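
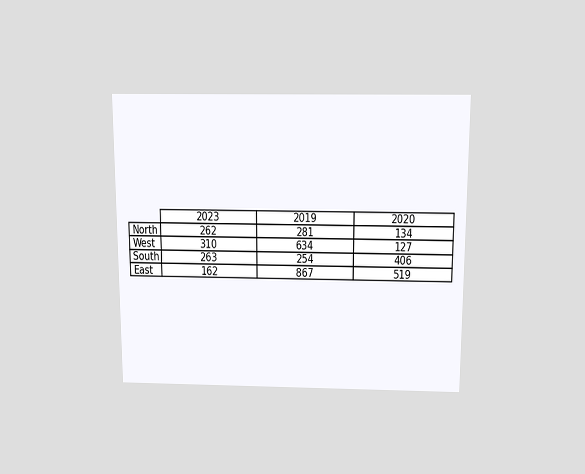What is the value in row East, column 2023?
162

The chart is viewed slightly from above. The (East, 2023) cell reads 162.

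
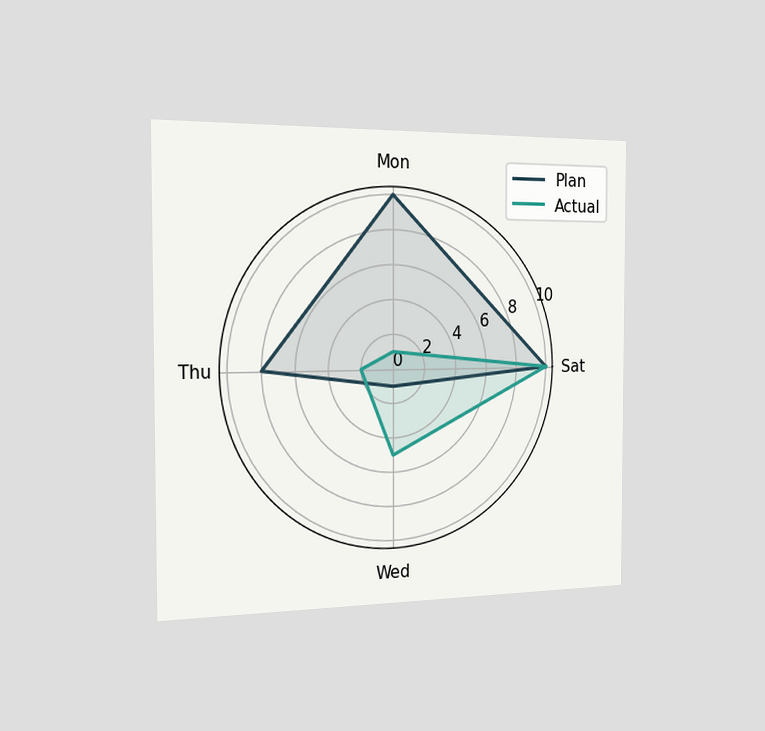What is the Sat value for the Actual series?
The chart is viewed slightly from the left. On the Sat axis, Actual reaches 10.

10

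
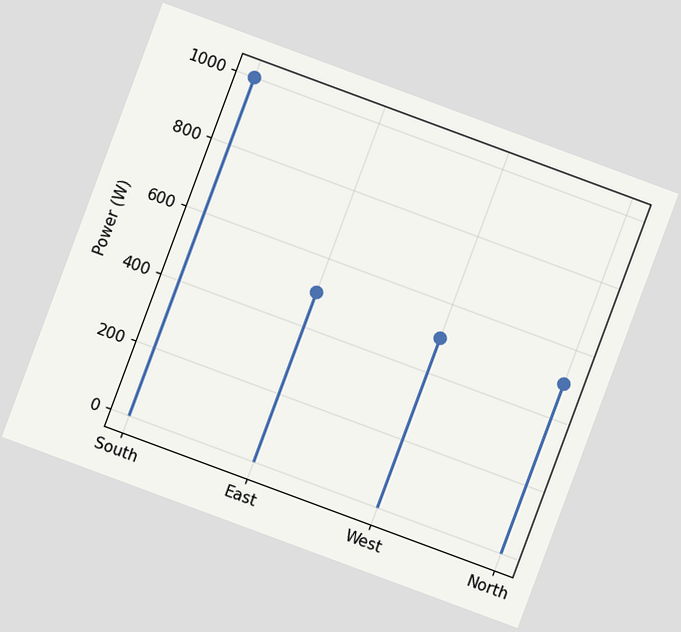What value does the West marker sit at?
The chart is tilted about 20° clockwise. The West marker sits at 500W.

500W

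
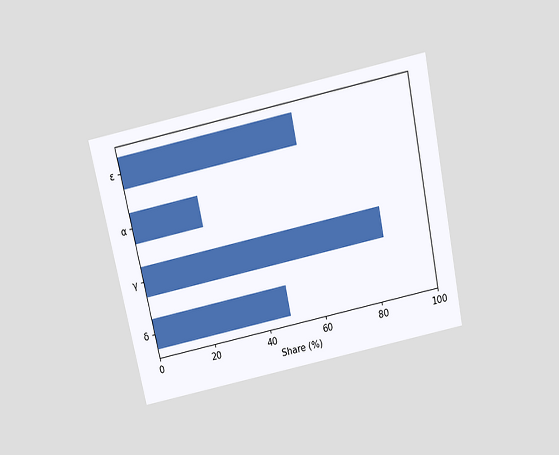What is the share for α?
The chart is tilted about 12° counter-clockwise and viewed slightly from above. Reading along the chart's x-axis, the α bar reaches 24%.

24%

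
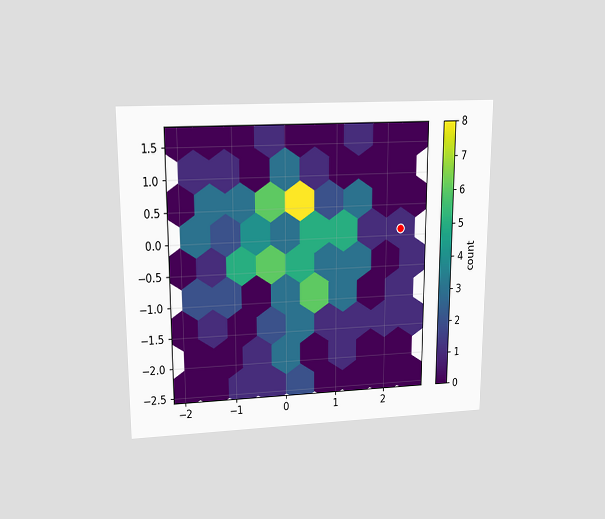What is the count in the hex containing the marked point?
1

The chart is viewed slightly from above. The marked hex reads 1 on the colorbar.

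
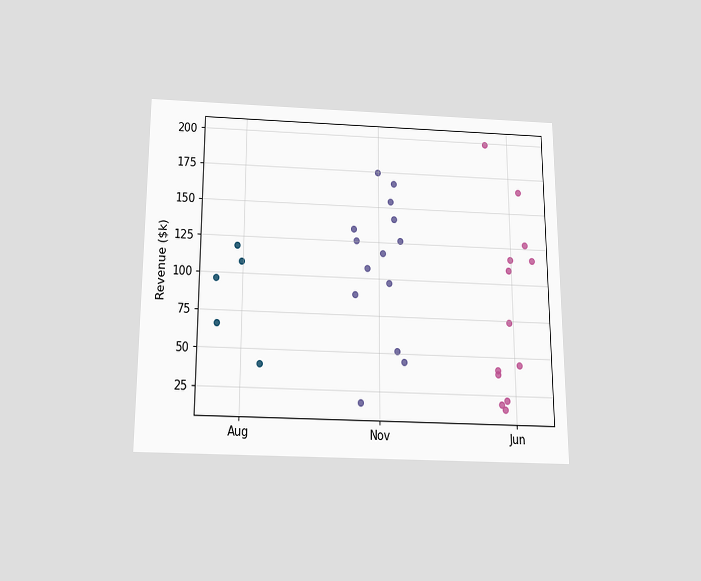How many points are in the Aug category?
5

The chart is viewed slightly from below. Counting the markers in the Aug column gives 5.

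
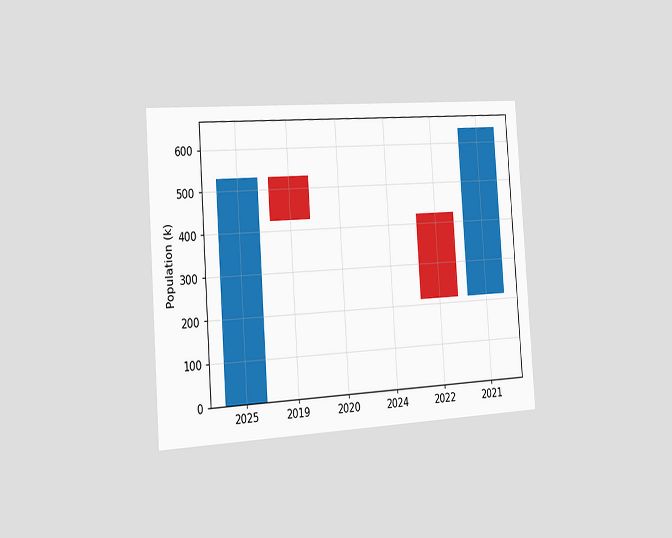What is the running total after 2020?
The chart is tilted about 4° counter-clockwise and viewed slightly from the left. After 2020 the running total reaches 424k.

424k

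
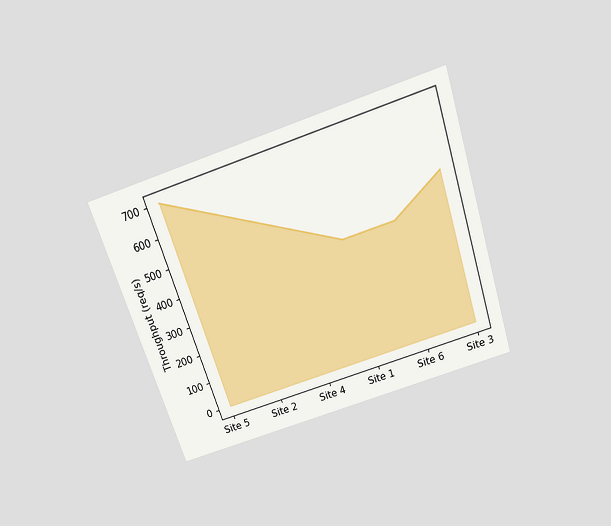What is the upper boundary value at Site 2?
600req/s

The chart is tilted about 18° counter-clockwise and viewed slightly from above. At Site 2 the upper boundary is at 600req/s.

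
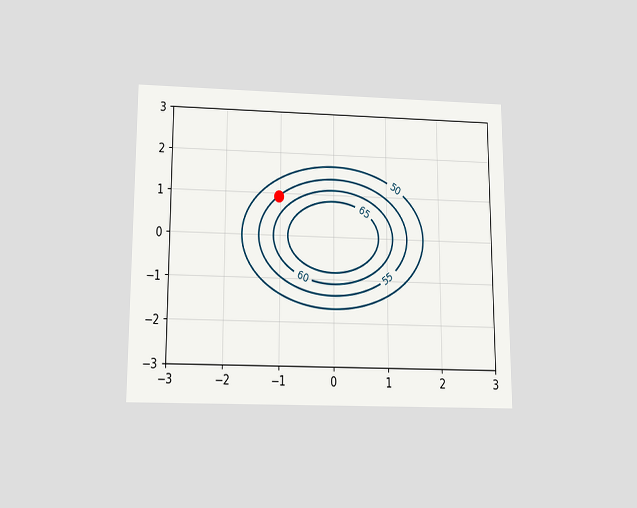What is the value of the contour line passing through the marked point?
55

The chart is viewed slightly from below. The marked point sits on the contour labelled 55.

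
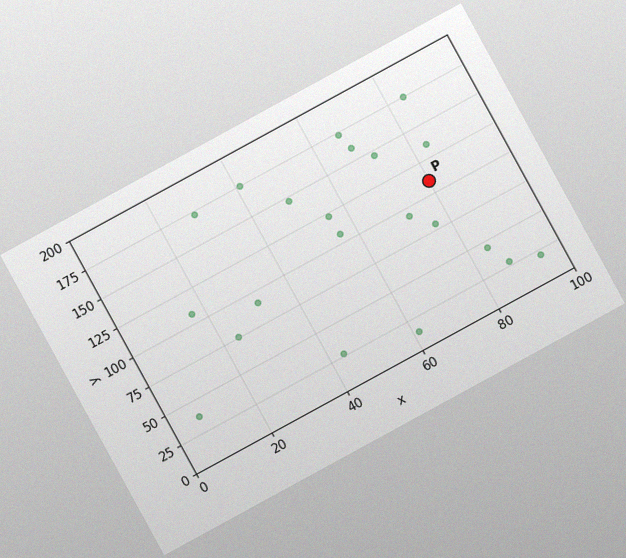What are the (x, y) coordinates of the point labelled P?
The chart is tilted about 29° counter-clockwise, with some photo noise. Following the gridlines from P to each axis, P sits at (80, 110).

(80, 110)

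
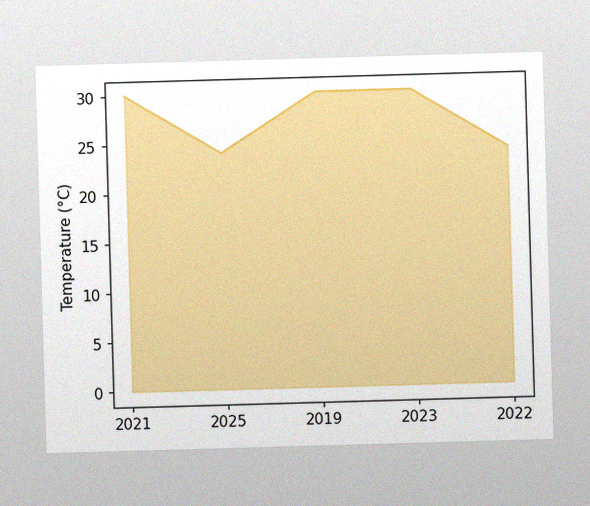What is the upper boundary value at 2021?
30°C

The image has some photo noise and uneven lighting. At 2021 the upper boundary is at 30°C.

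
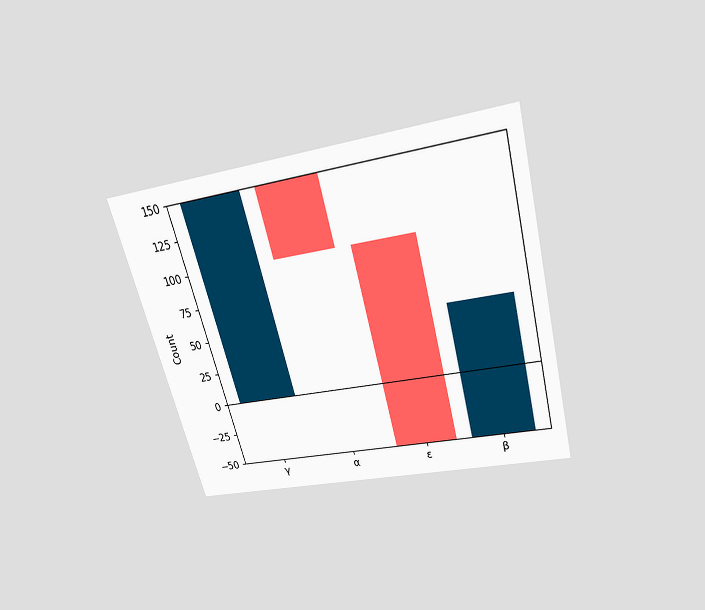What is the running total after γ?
The chart is tilted about 15° counter-clockwise and viewed slightly from above. After γ the running total reaches 150.

150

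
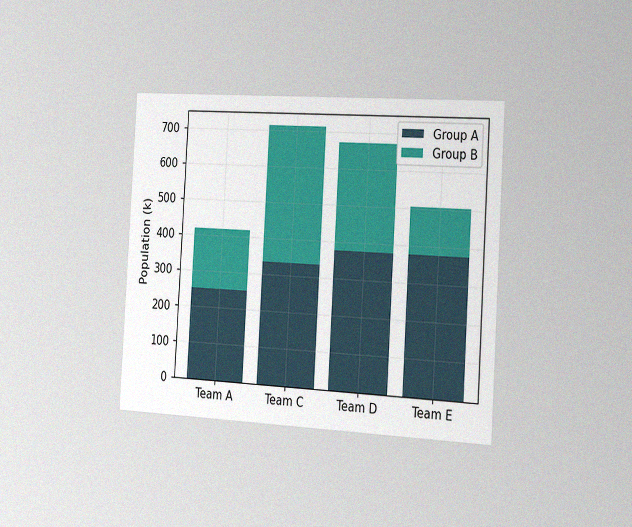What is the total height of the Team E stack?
504k

The chart is tilted about 3° clockwise and viewed slightly from the right, with some photo noise. The Team E stack's top reaches 504k on the y-axis.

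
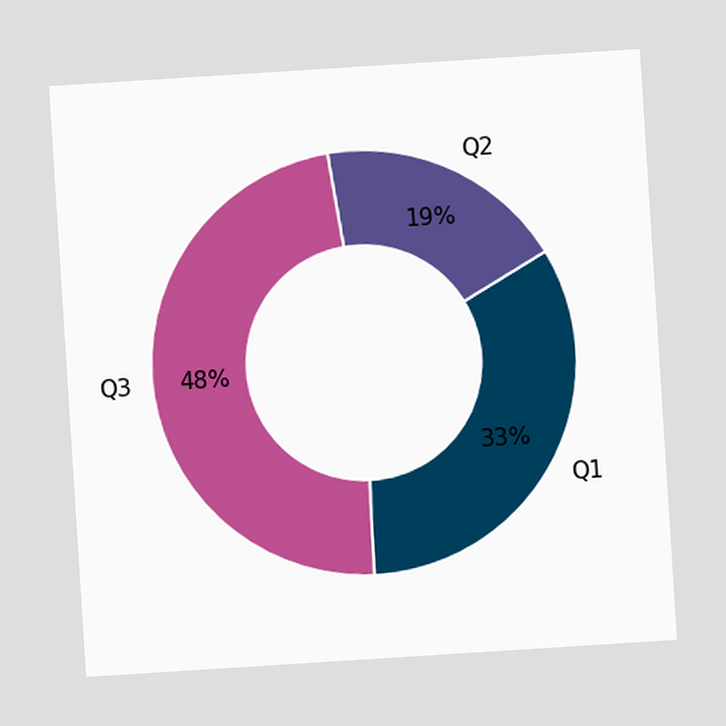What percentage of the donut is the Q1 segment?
33%

The chart is tilted about 4° counter-clockwise. The Q1 segment takes up 33% of the ring.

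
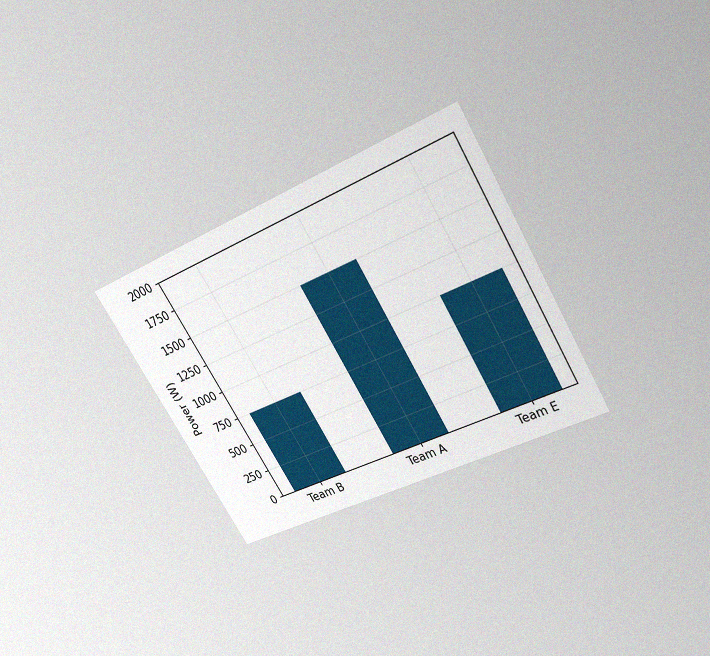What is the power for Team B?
750W

The chart is tilted about 31° counter-clockwise and viewed slightly from above, with some photo noise. Reading along the chart's y-axis, the Team B bar reaches 750W.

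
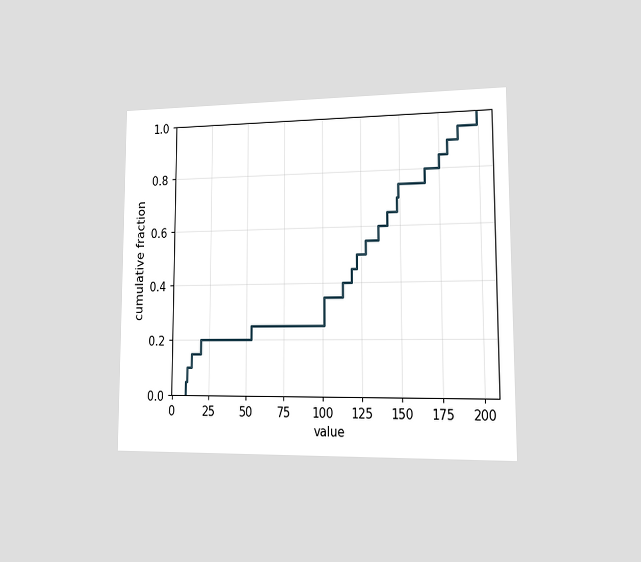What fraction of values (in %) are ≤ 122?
50%

The chart is viewed slightly from the right. At x=122 the ECDF step is at 50%.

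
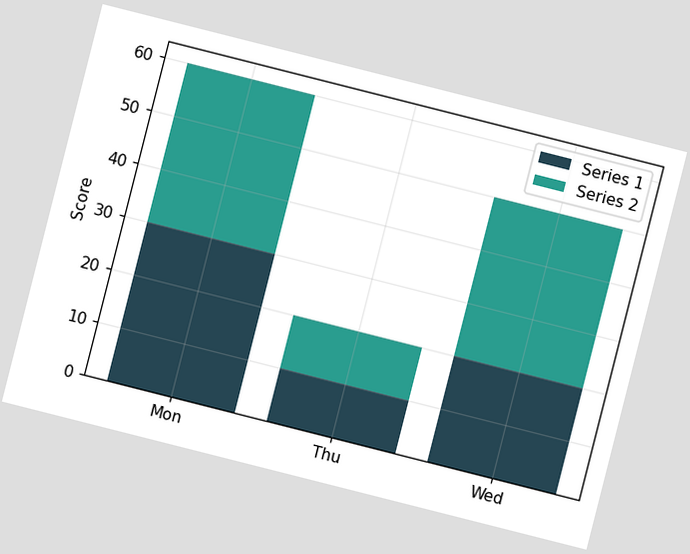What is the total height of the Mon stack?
The chart is tilted about 14° clockwise. The Mon stack's top reaches 60 on the y-axis.

60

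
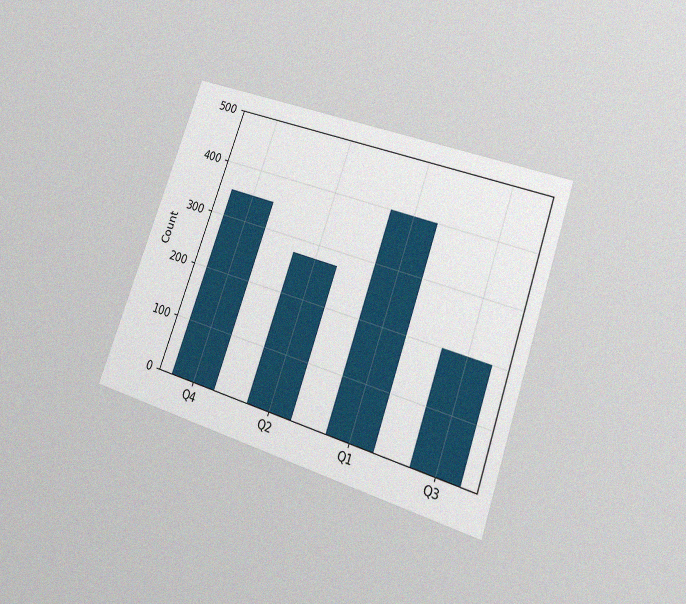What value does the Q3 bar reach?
200

The chart is tilted about 19° clockwise and viewed at a slight angle, with some photo noise. Reading along the chart's y-axis, the Q3 bar reaches 200.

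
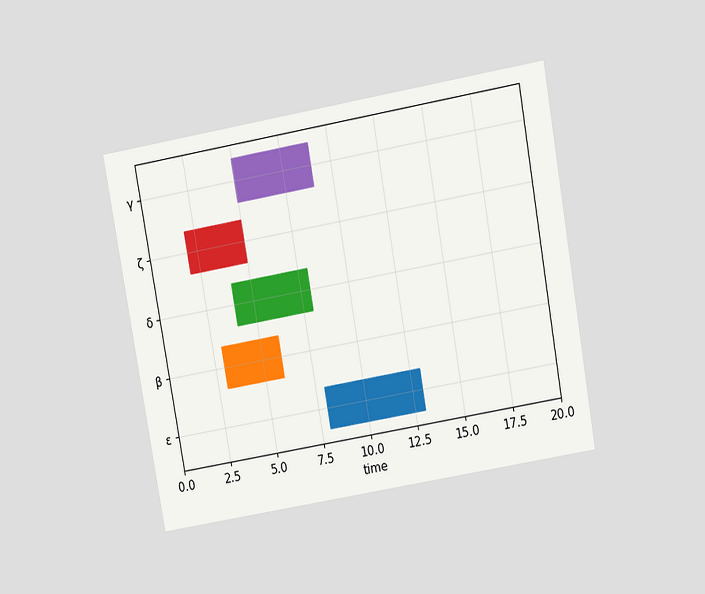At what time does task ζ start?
The chart is tilted about 10° counter-clockwise and viewed slightly from above. The ζ bar begins at t=2.

2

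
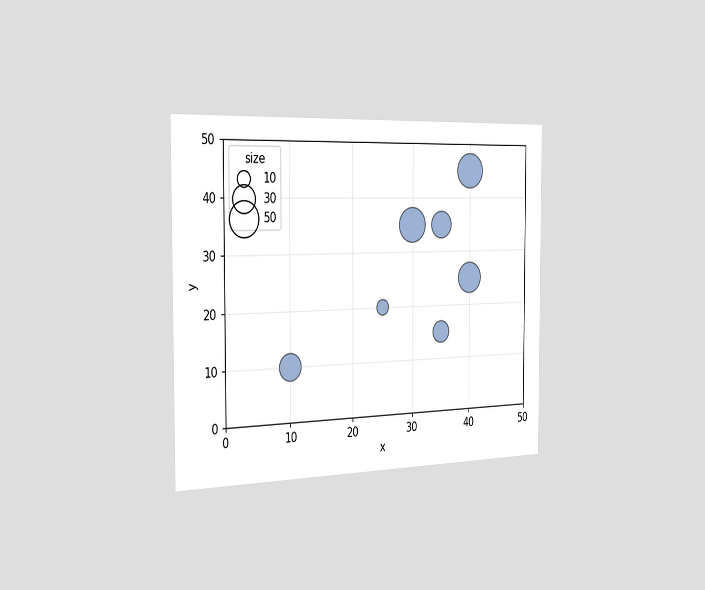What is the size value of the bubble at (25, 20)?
10

The chart is viewed slightly from the left. Matching the bubble at (25, 20) against the size legend gives 10.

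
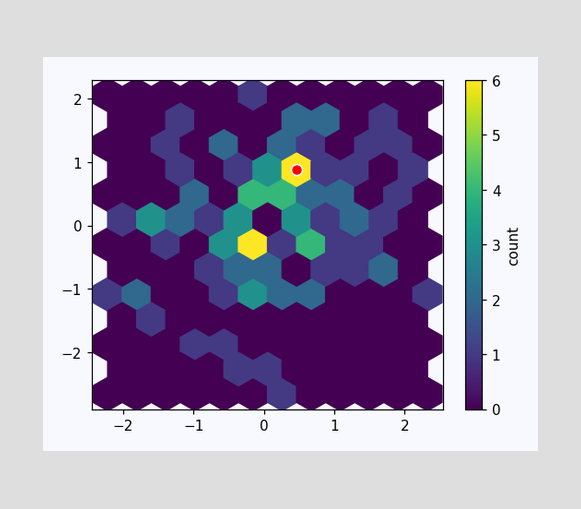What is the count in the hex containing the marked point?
6

The marked hex reads 6 on the colorbar.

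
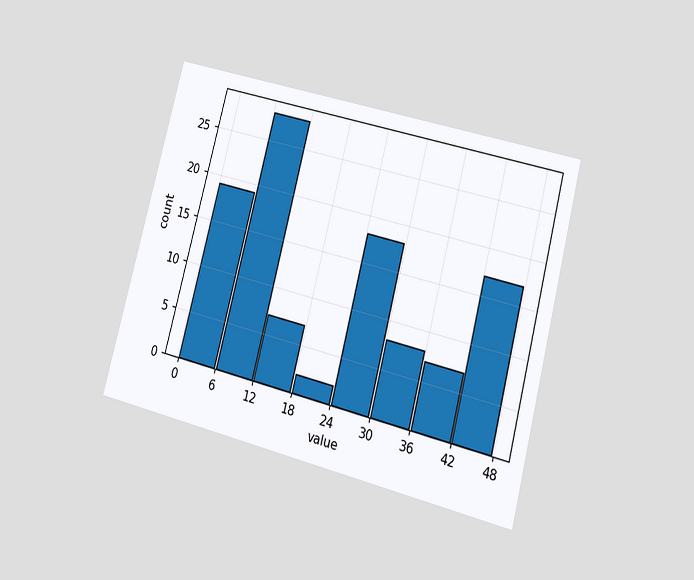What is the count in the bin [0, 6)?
19

The chart is tilted about 15° clockwise and viewed at a slight angle. The [0, 6) bin has height 19.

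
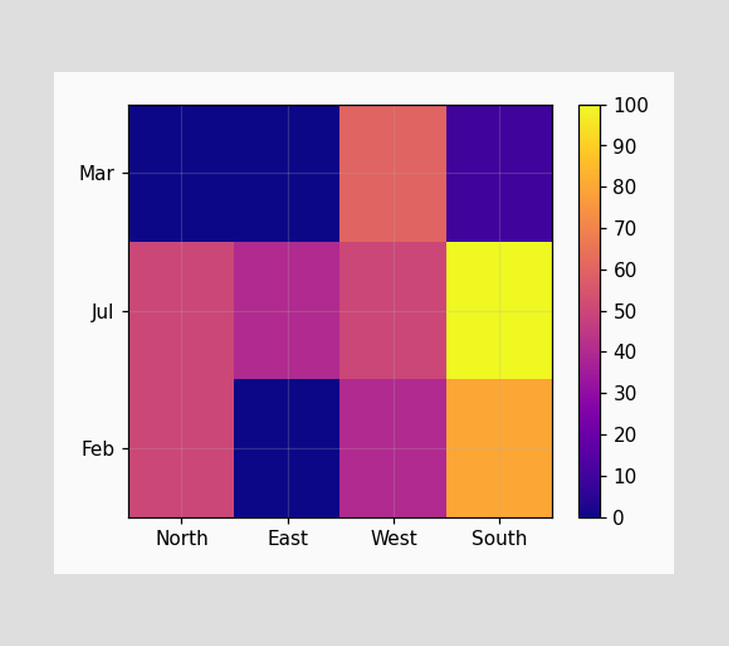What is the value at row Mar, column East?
Matching cell (Mar, East) against the colorbar gives 0.

0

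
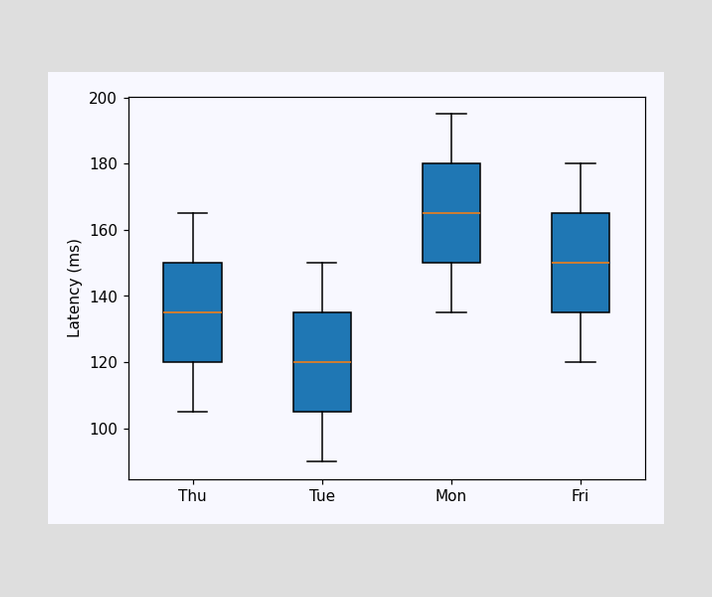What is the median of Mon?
165ms

The median line in the Mon box sits at 165ms.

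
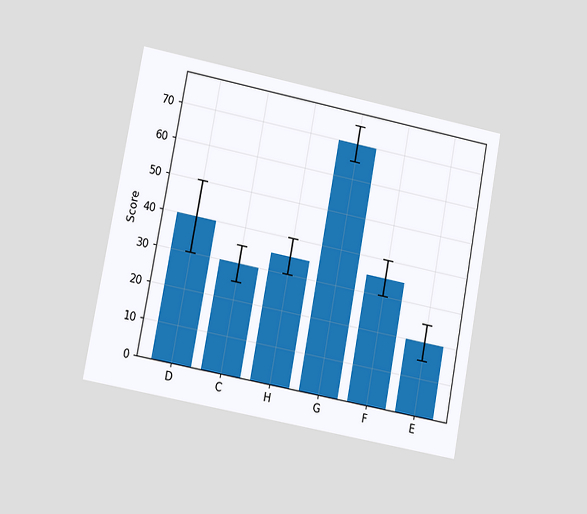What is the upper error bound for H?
40

The chart is tilted about 11° clockwise and viewed at a slight angle. The H bar's upper whisker reaches 40.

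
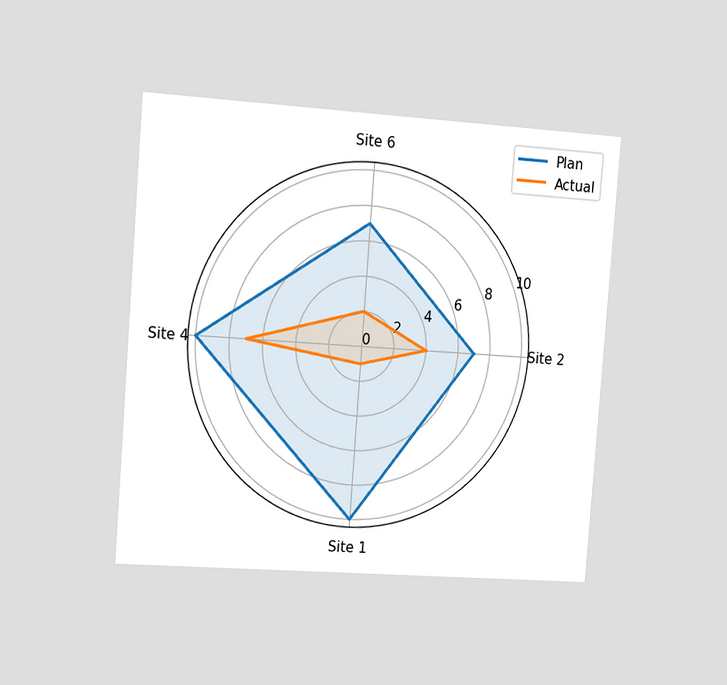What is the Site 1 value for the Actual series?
The chart is tilted about 4° clockwise and viewed slightly from the left. On the Site 1 axis, Actual reaches 1.

1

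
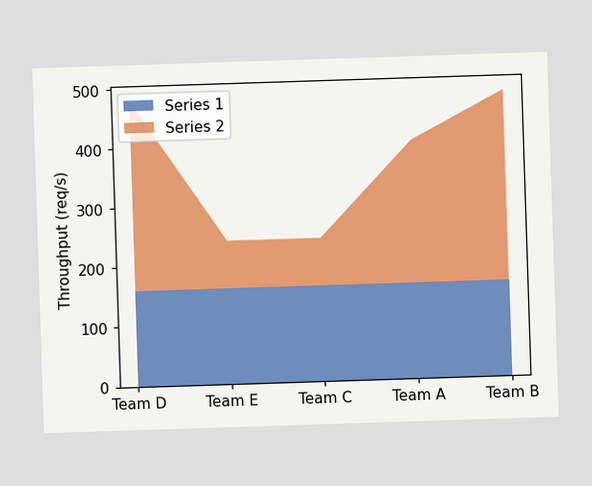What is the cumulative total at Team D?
480req/s

The stacked total at Team D reaches 480req/s.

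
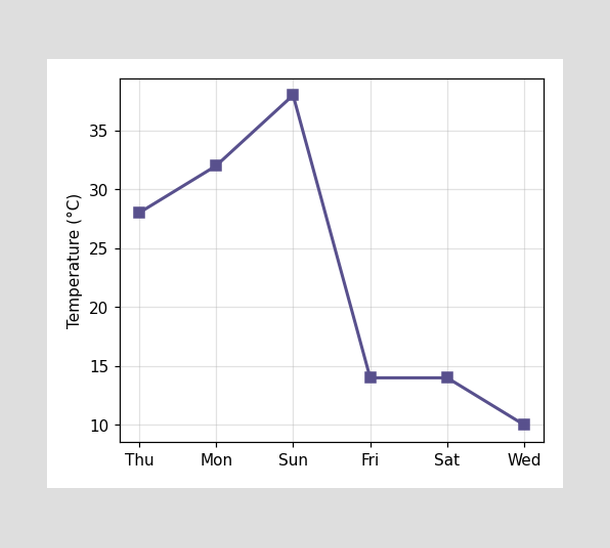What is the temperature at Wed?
10°C

At Wed, the line is at 10°C.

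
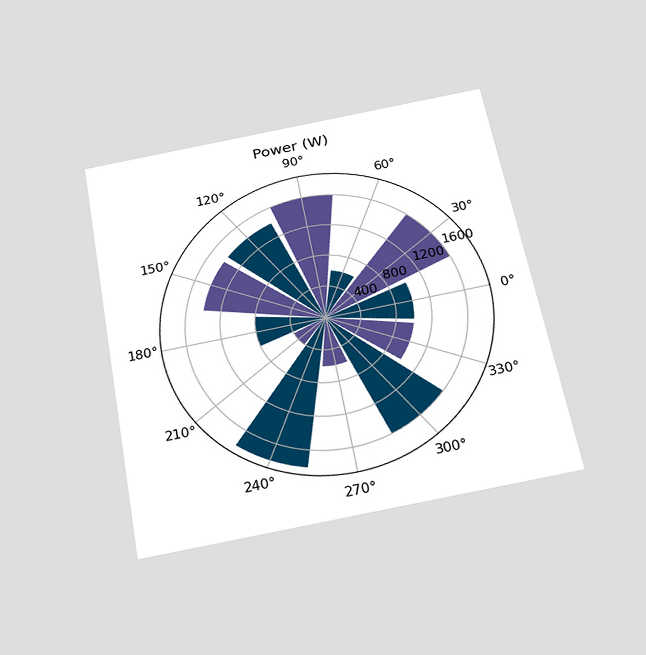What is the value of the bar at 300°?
The chart is tilted about 10° counter-clockwise and viewed slightly from below. The bar at 300° reaches 1600W on the radial axis.

1600W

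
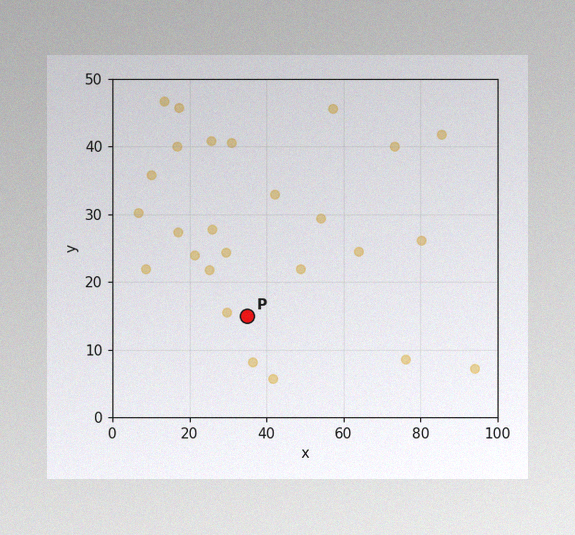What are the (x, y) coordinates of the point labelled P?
(35, 15)

The image has some photo noise and uneven lighting. Following the gridlines from P to each axis, P sits at (35, 15).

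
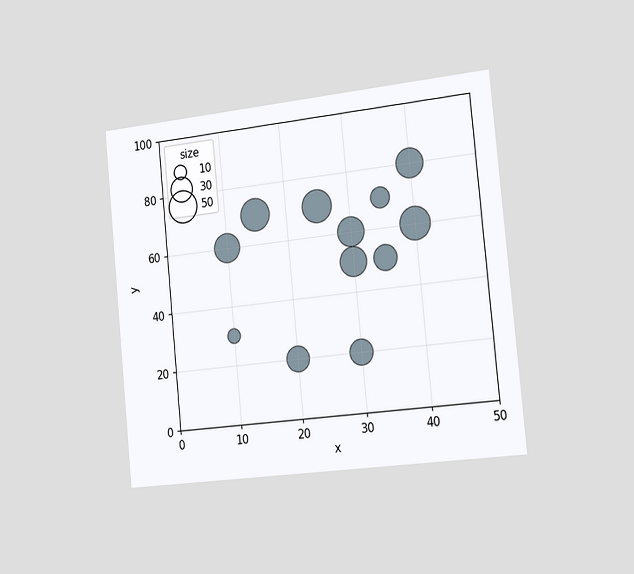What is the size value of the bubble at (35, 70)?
20

The chart is tilted about 6° counter-clockwise and viewed slightly from the right. Matching the bubble at (35, 70) against the size legend gives 20.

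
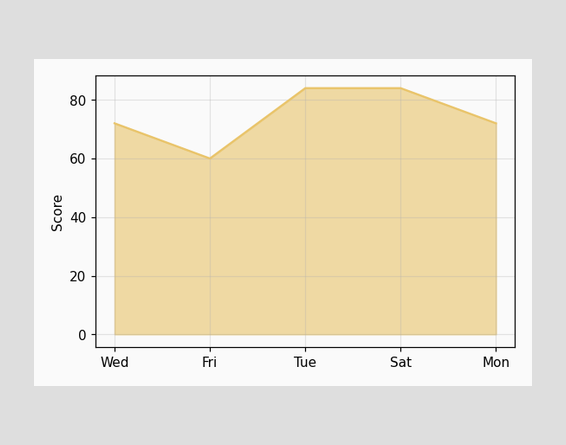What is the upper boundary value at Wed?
72

At Wed the upper boundary is at 72.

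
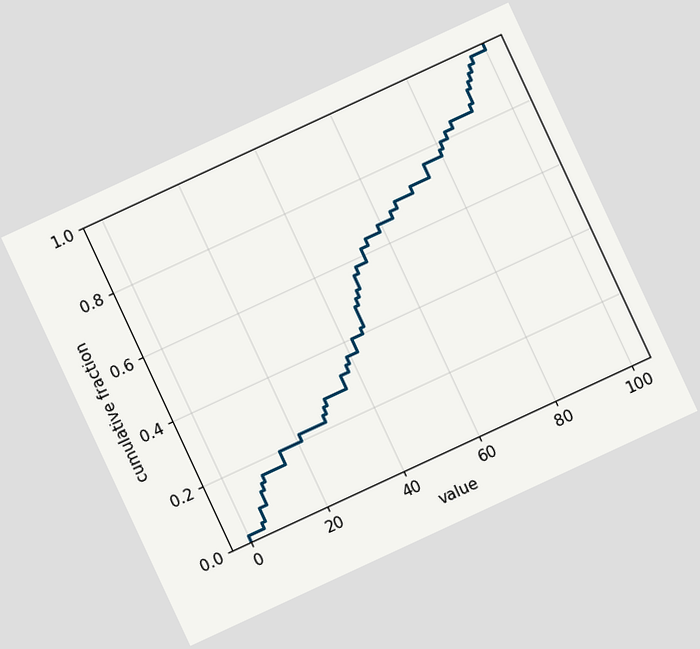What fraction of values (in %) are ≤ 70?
The chart is tilted about 25° counter-clockwise. At x=70 the ECDF step is at 72%.

72%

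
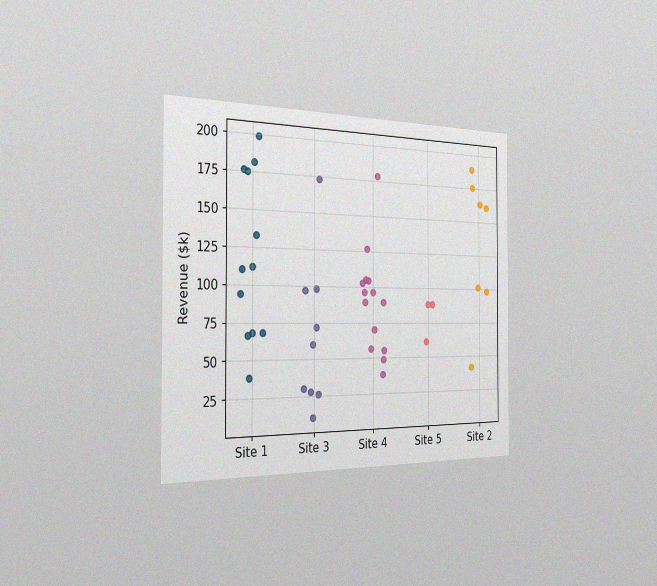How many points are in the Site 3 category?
9

The chart is viewed slightly from the left, with some photo noise. Counting the markers in the Site 3 column gives 9.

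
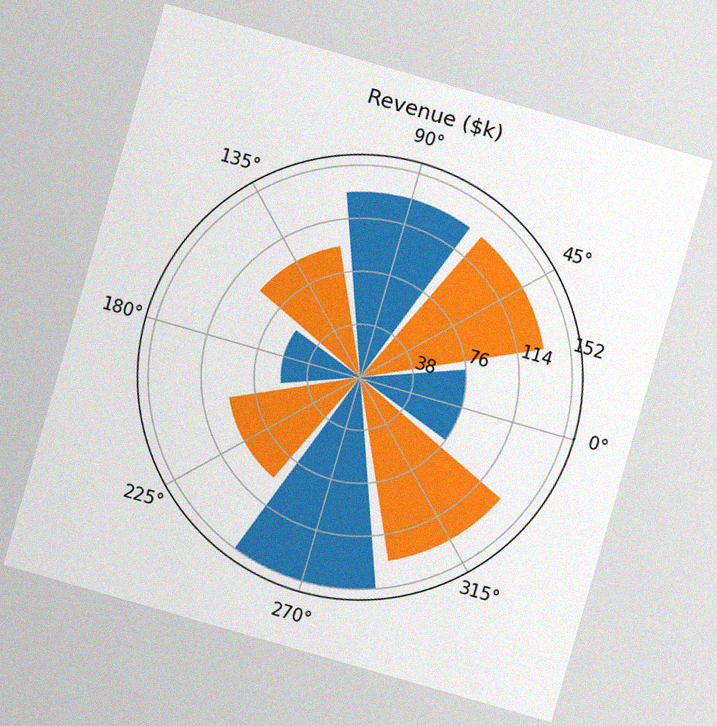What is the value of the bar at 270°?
$152k

The chart is tilted about 16° clockwise, with some photo noise. The bar at 270° reaches $152k on the radial axis.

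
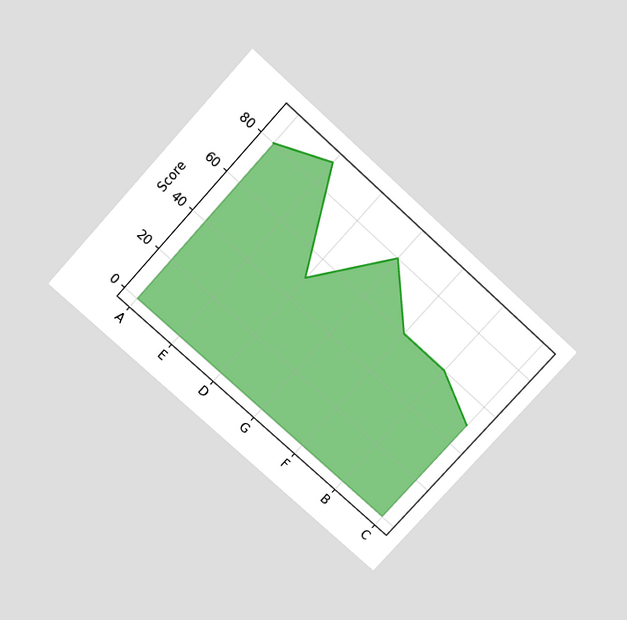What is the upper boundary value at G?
The chart is tilted about 42° clockwise and viewed slightly from above. At G the upper boundary is at 80.

80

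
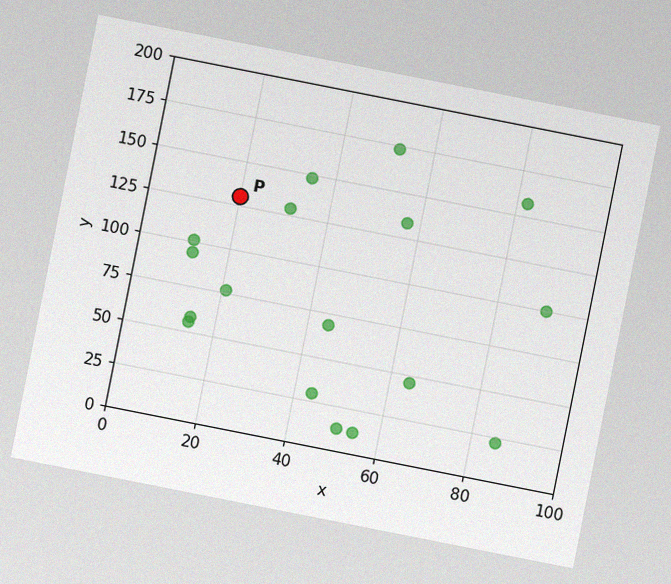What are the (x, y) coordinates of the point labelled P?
The chart is tilted about 11° clockwise, with some photo noise. Following the gridlines from P to each axis, P sits at (20, 130).

(20, 130)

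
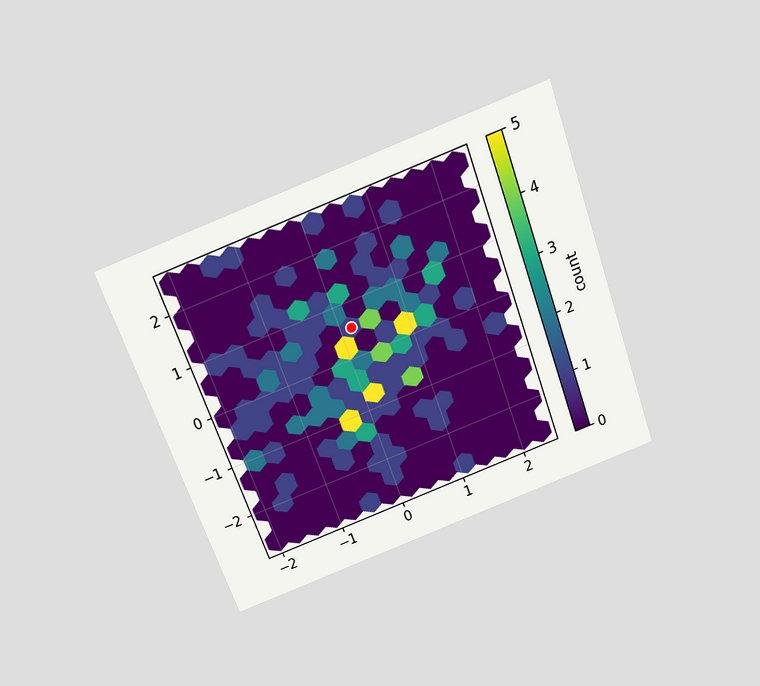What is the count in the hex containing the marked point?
The chart is tilted about 20° counter-clockwise and viewed slightly from above. The marked hex reads 1 on the colorbar.

1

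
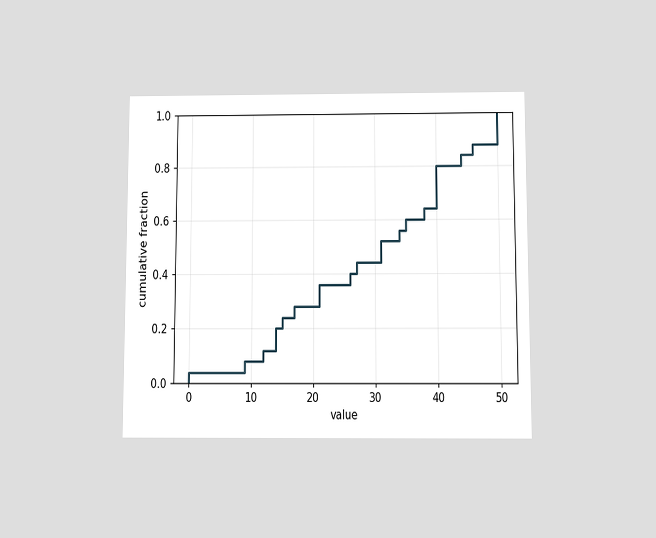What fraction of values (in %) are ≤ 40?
80%

The chart is viewed slightly from below. At x=40 the ECDF step is at 80%.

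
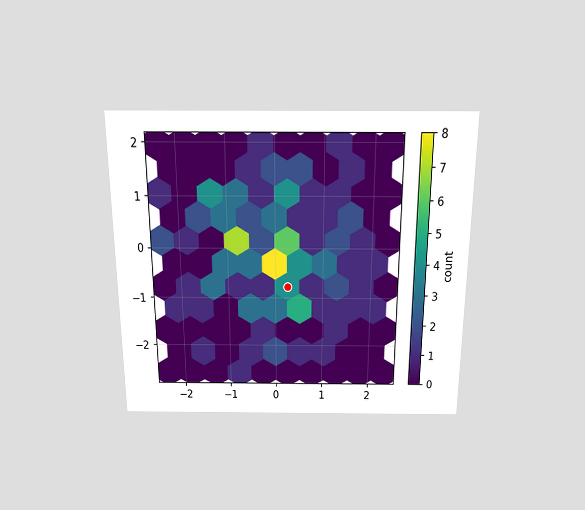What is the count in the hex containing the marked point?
4

The chart is viewed slightly from above. The marked hex reads 4 on the colorbar.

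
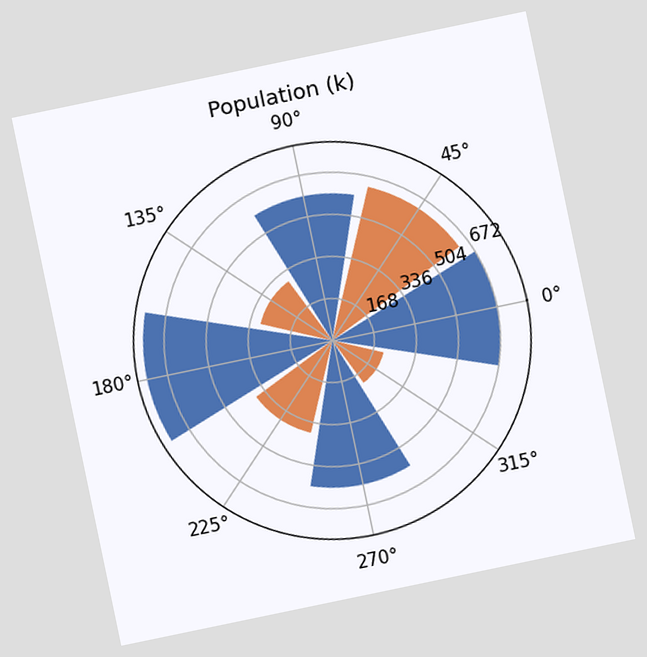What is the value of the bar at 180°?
756k

The chart is tilted about 12° counter-clockwise. The bar at 180° reaches 756k on the radial axis.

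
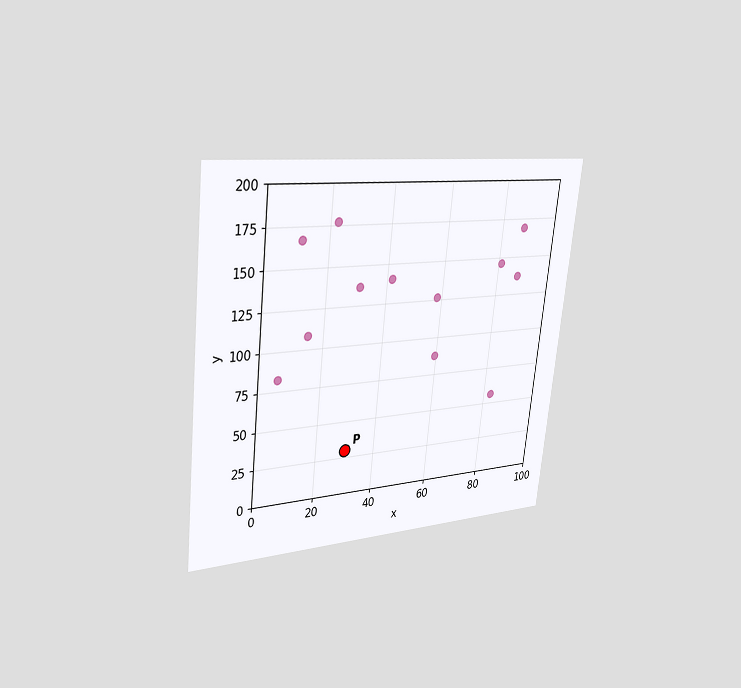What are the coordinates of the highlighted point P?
(30, 30)

The chart is tilted about 6° clockwise and viewed slightly from the left. Following the gridlines from P to each axis, P sits at (30, 30).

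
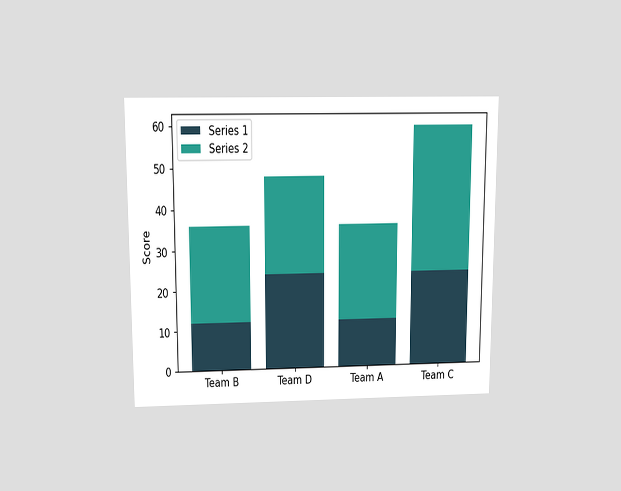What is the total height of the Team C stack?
60

The chart is viewed slightly from above. The Team C stack's top reaches 60 on the y-axis.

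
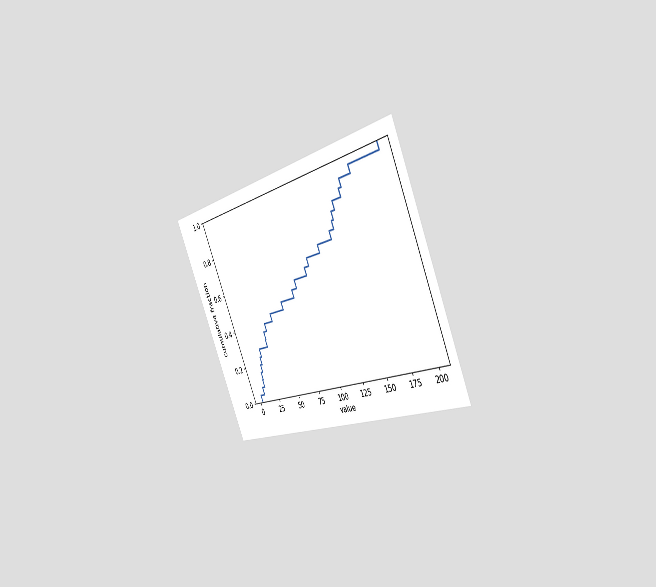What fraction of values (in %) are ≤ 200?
100%

The chart is tilted about 24° counter-clockwise and viewed slightly from the right. At x=200 the ECDF step is at 100%.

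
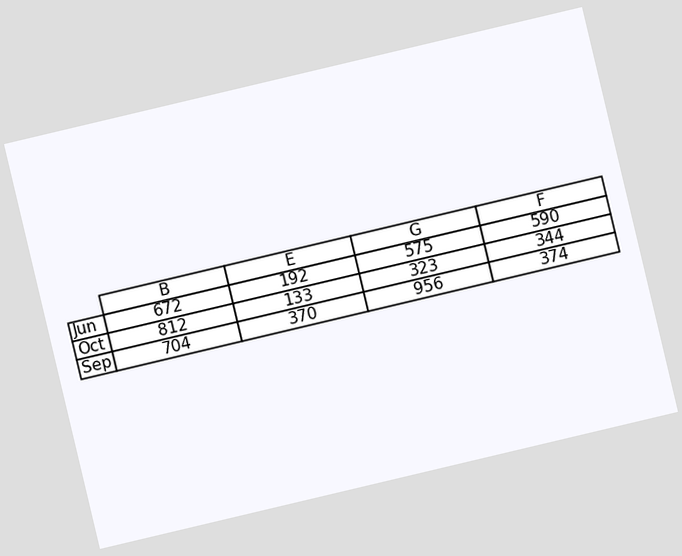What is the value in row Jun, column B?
672

The chart is tilted about 13° counter-clockwise. The (Jun, B) cell reads 672.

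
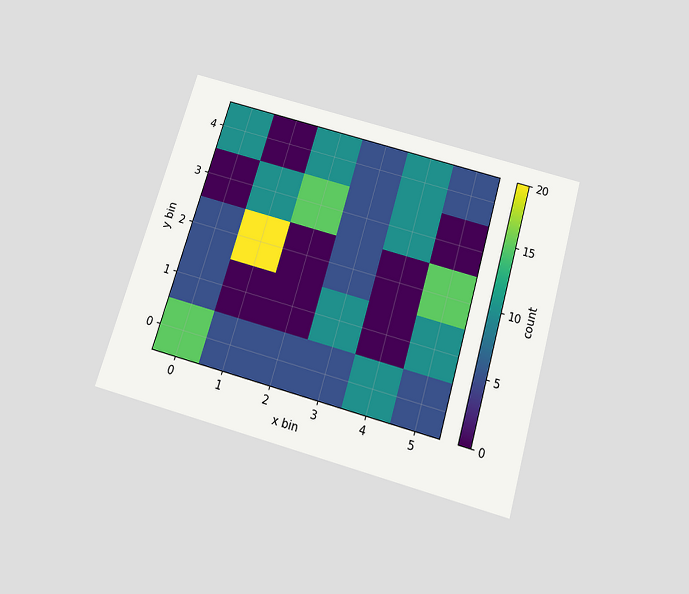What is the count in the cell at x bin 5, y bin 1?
The chart is tilted about 16° clockwise and viewed slightly from below. Matching the cell (5, 1) against the colorbar gives 10.

10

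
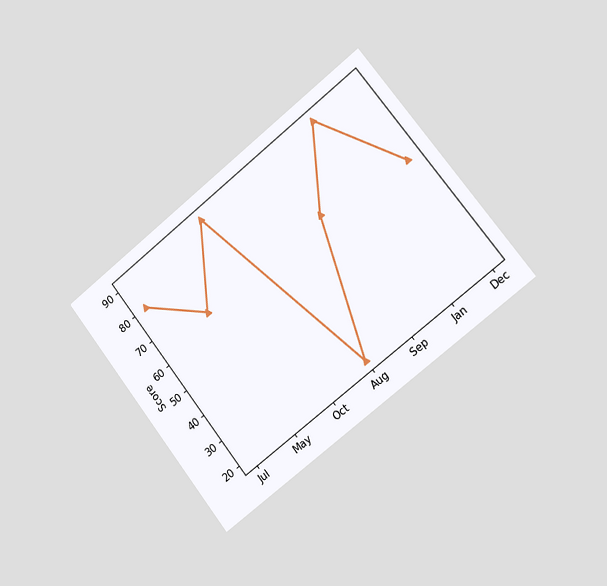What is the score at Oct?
The chart is tilted about 38° counter-clockwise and viewed slightly from the right. At Oct, the line is at 90.

90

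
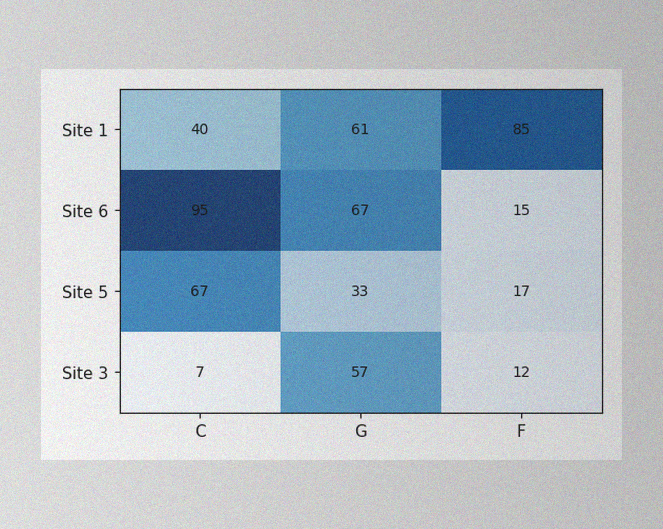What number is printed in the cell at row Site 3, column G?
57

The image has some photo noise and uneven lighting. The (Site 3, G) cell reads 57.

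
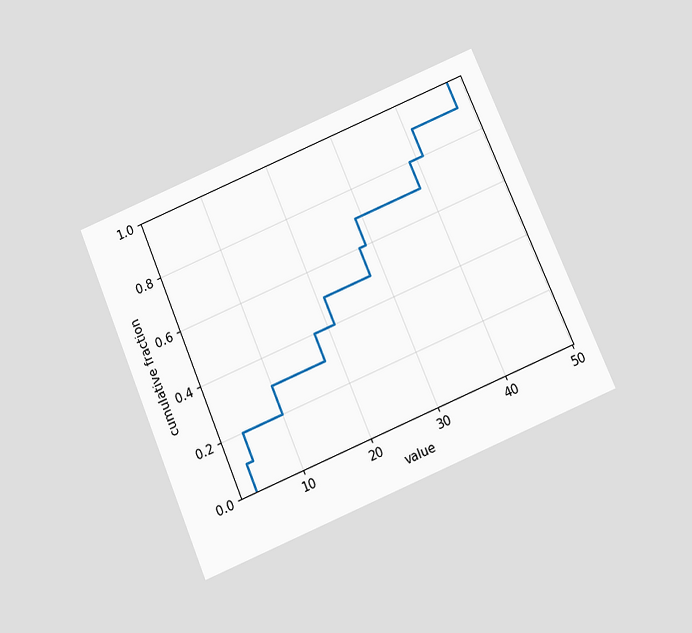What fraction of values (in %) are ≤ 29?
70%

The chart is tilted about 23° counter-clockwise and viewed slightly from below. At x=29 the ECDF step is at 70%.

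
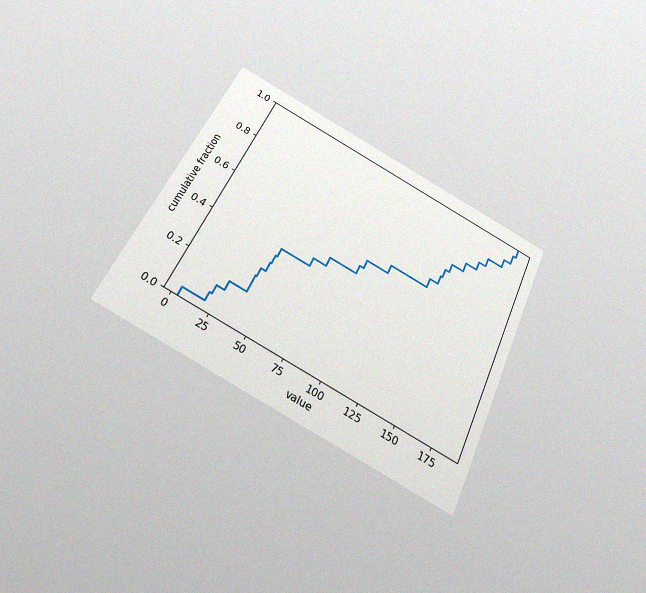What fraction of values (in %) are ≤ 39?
The chart is tilted about 25° clockwise and viewed slightly from below, with some photo noise. At x=39 the ECDF step is at 28%.

28%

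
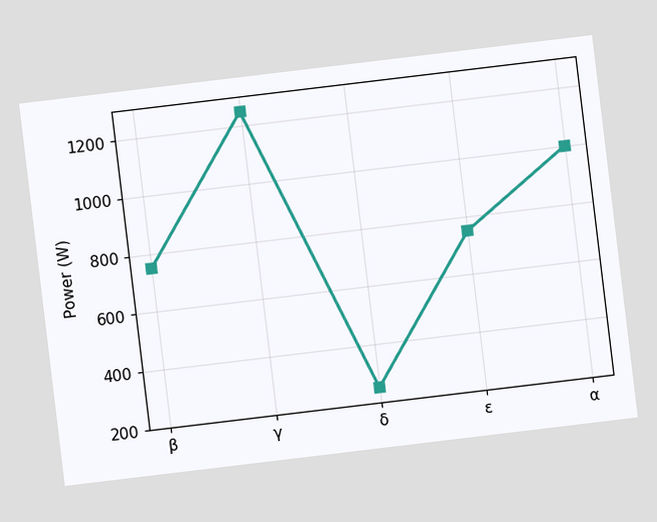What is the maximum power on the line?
The chart is tilted about 7° counter-clockwise. The highest point is at γ, and reading across to the y-axis gives 1250W.

1250W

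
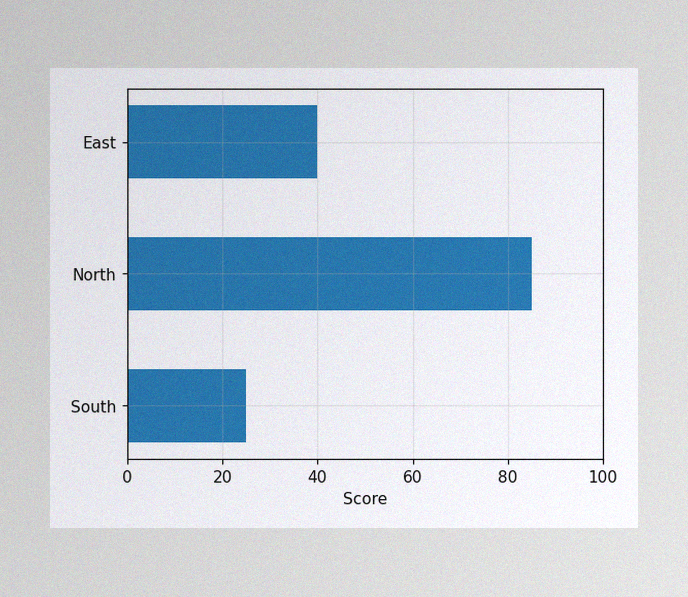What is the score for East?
40

The image has some photo noise and uneven lighting. Reading along the chart's x-axis, the East bar reaches 40.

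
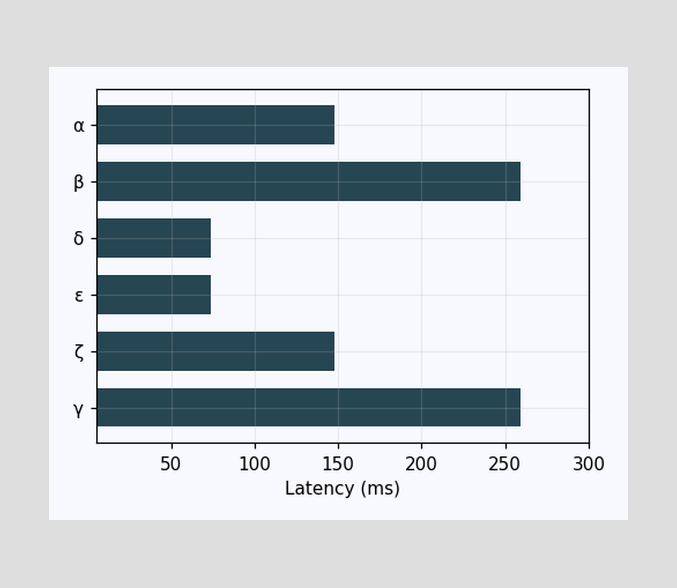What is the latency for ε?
Reading along the chart's x-axis, the ε bar reaches 74ms.

74ms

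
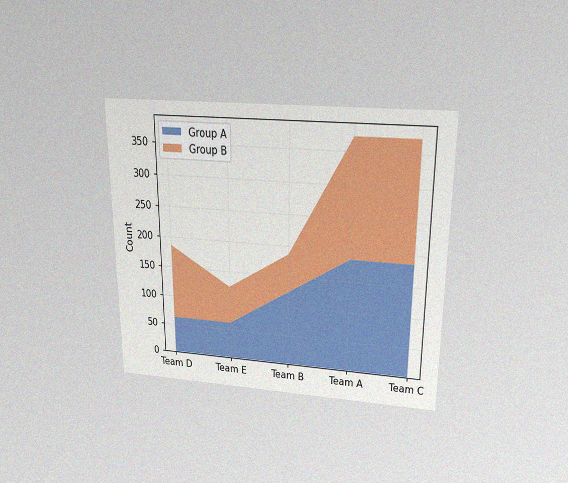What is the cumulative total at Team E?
The chart is viewed slightly from above, with some photo noise. The stacked total at Team E reaches 124.

124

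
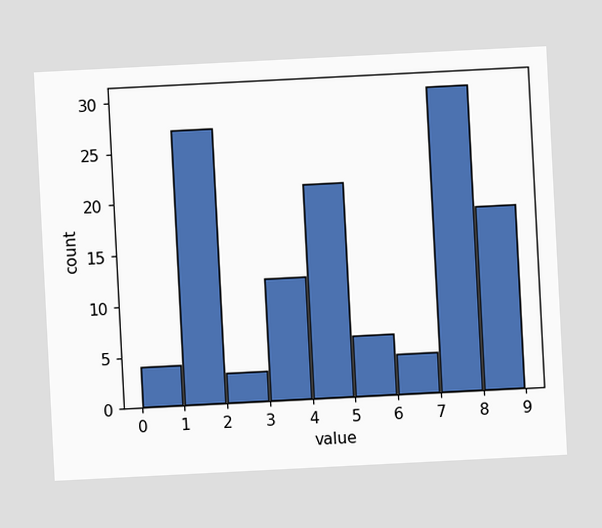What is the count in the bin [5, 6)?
The chart is tilted about 3° counter-clockwise. The [5, 6) bin has height 6.

6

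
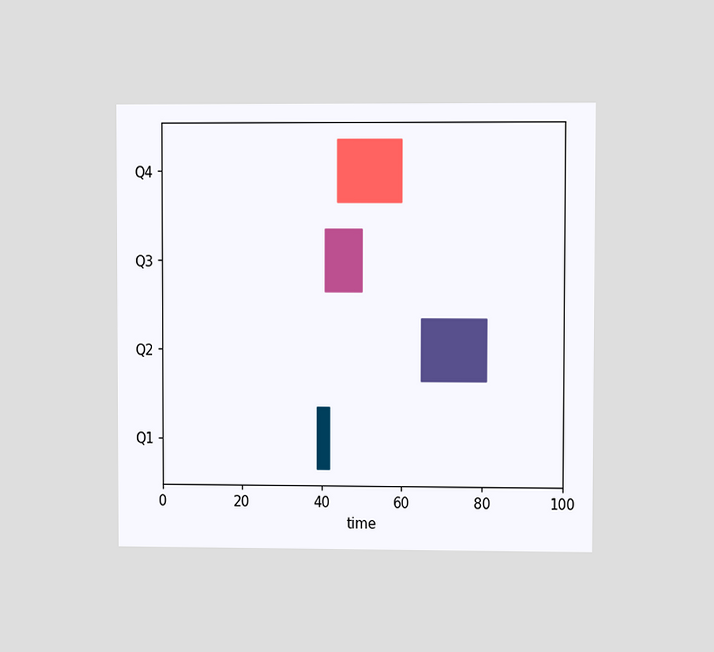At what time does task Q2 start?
65

The chart is viewed at a slight angle. The Q2 bar begins at t=65.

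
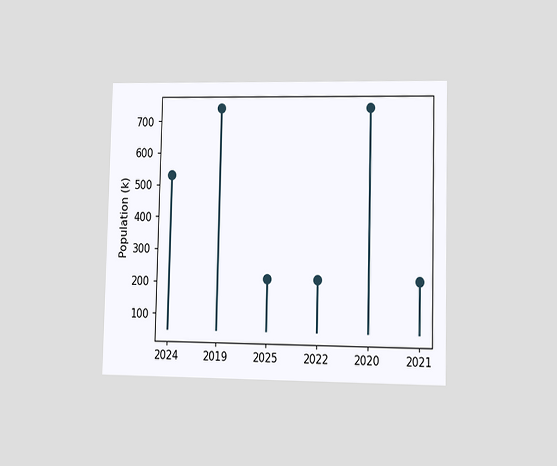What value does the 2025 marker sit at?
The chart is viewed slightly from the right. The 2025 marker sits at 212k.

212k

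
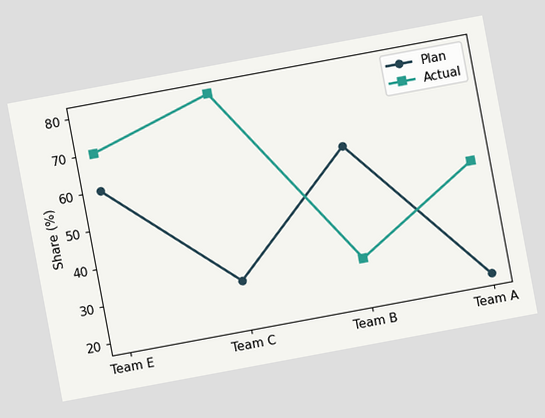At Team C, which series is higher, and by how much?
Actual, by 50%

The chart is tilted about 11° counter-clockwise. At Team C, Actual sits above the other line by 50%.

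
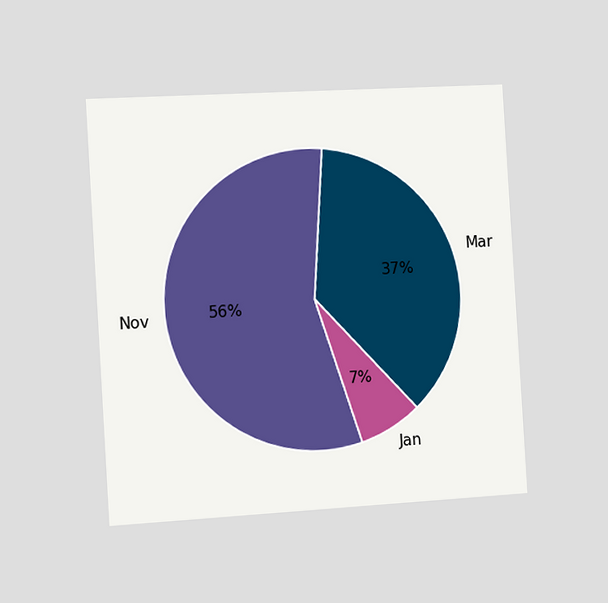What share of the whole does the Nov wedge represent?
The chart is tilted about 3° counter-clockwise and viewed slightly from the left. The Nov slice takes up 56% of the pie.

56%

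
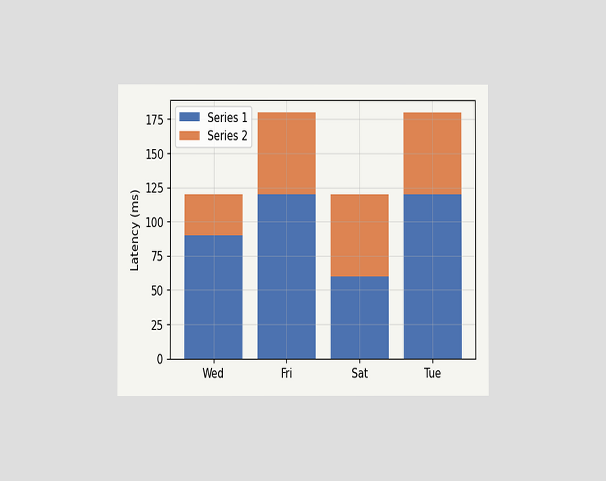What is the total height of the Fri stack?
180ms

The chart is viewed at a slight angle. The Fri stack's top reaches 180ms on the y-axis.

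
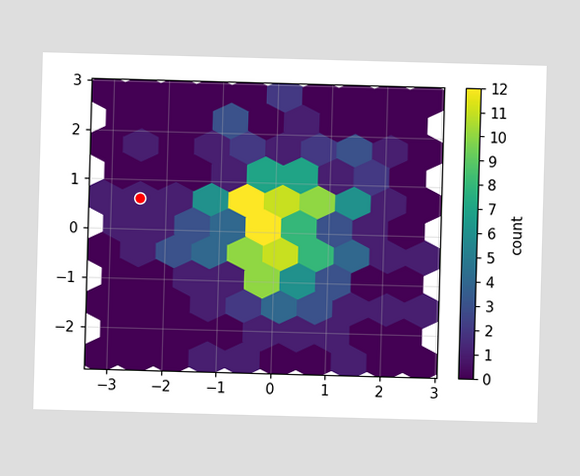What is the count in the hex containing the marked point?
1

The marked hex reads 1 on the colorbar.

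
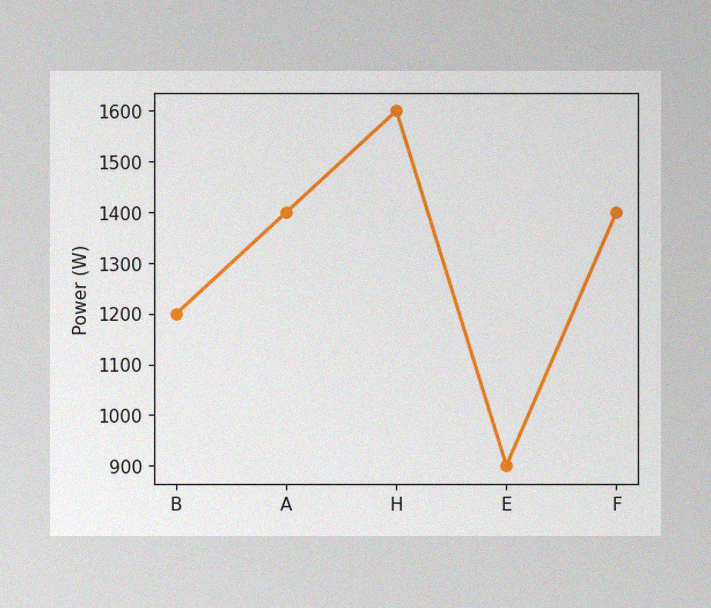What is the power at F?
The image has some photo noise and uneven lighting. At F, the line is at 1400W.

1400W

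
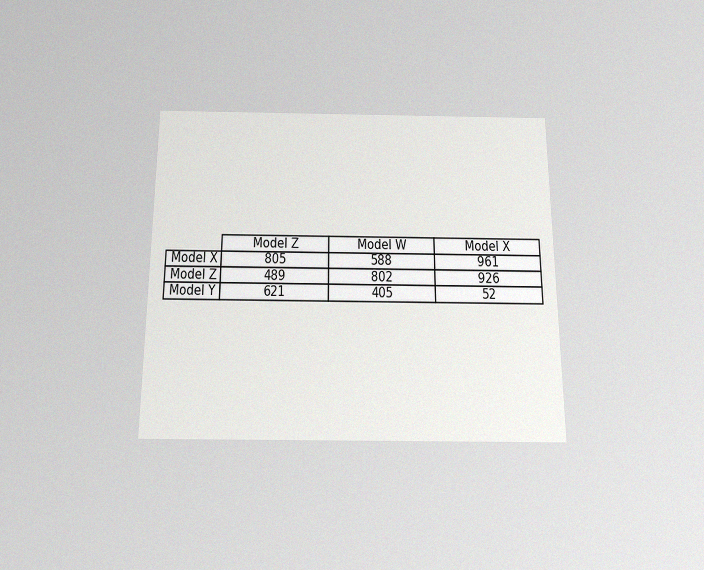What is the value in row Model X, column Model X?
961

The chart is viewed slightly from below, with some photo noise. The (Model X, Model X) cell reads 961.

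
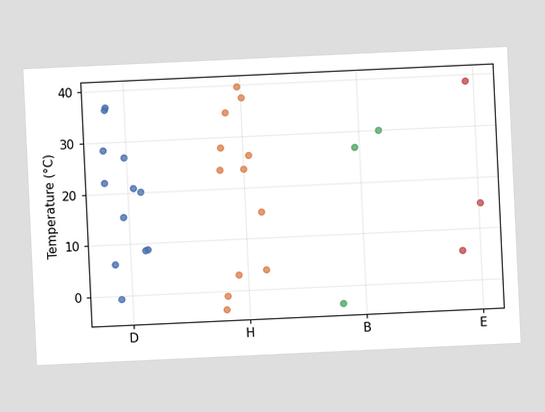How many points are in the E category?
The chart is tilted about 3° counter-clockwise. Counting the markers in the E column gives 3.

3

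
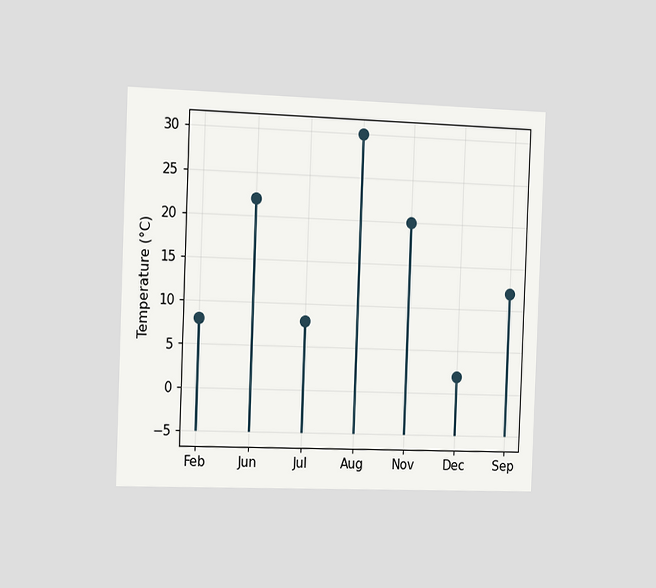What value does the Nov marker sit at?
The chart is tilted about 2° clockwise and viewed slightly from the left. The Nov marker sits at 20°C.

20°C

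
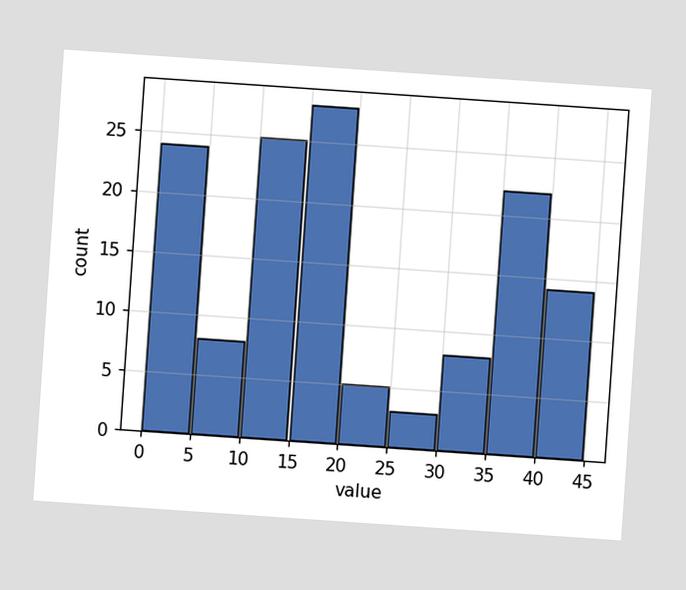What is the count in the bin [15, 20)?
The chart is tilted about 4° clockwise. The [15, 20) bin has height 28.

28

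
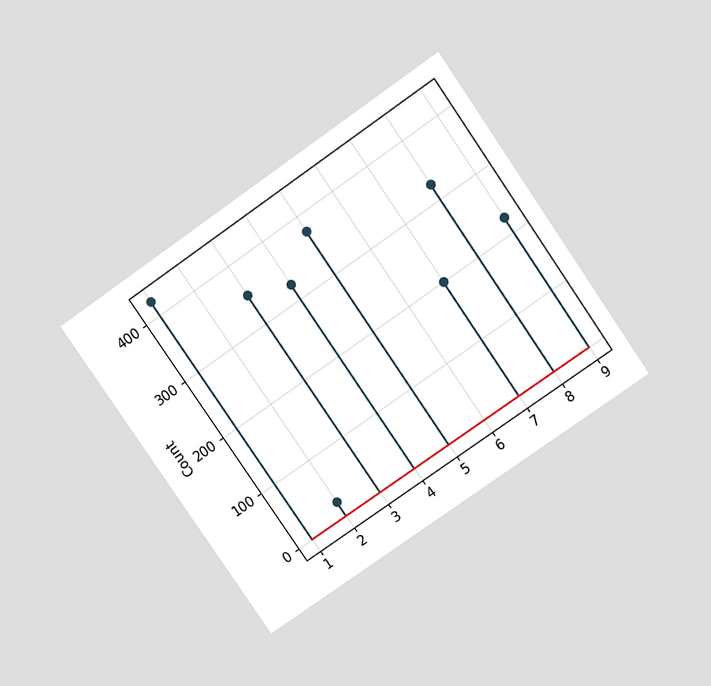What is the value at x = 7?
200

The chart is tilted about 35° counter-clockwise and viewed slightly from above. The stem at x=7 reaches 200.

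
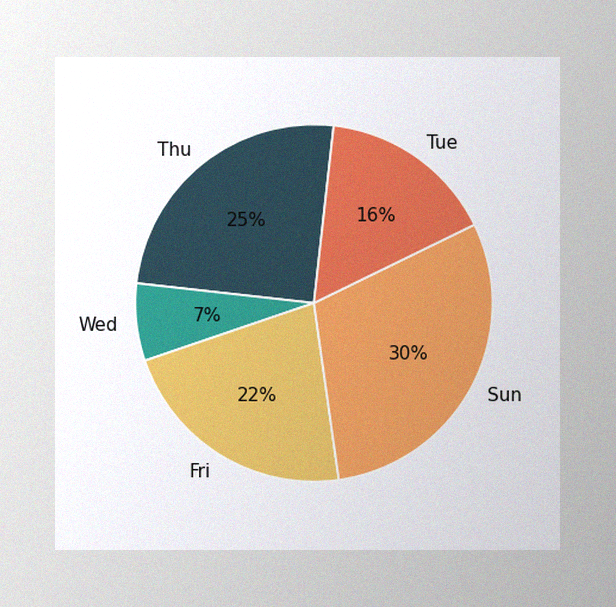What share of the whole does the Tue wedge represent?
The image has some photo noise and uneven lighting. The Tue slice takes up 16% of the pie.

16%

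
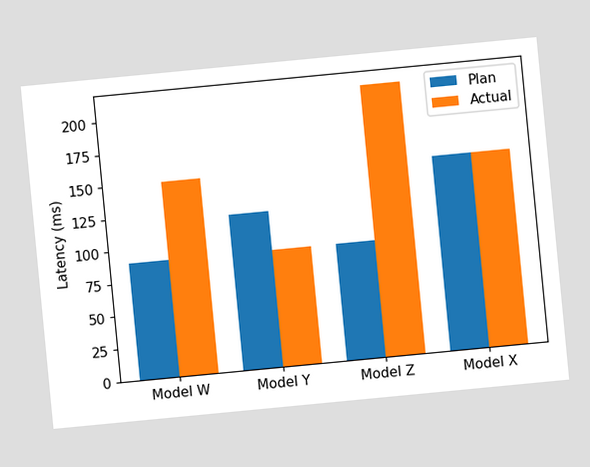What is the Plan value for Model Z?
90ms

The chart is tilted about 5° counter-clockwise. The Plan bar at Model Z reaches 90ms on the y-axis.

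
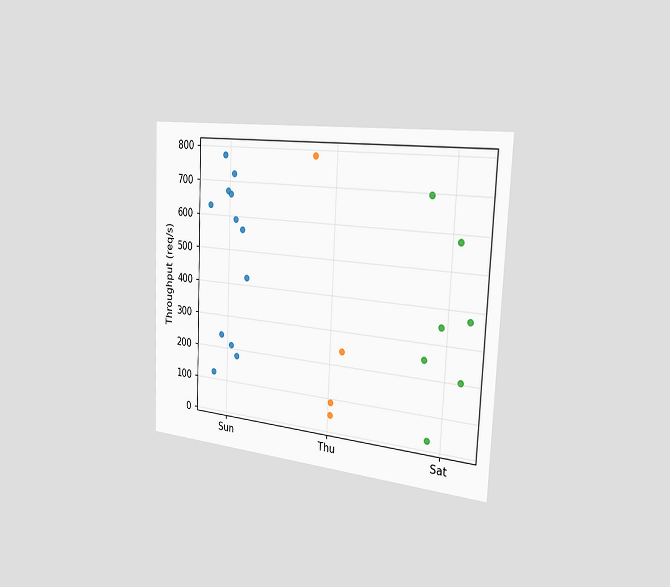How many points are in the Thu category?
The chart is tilted about 3° clockwise and viewed slightly from the right. Counting the markers in the Thu column gives 4.

4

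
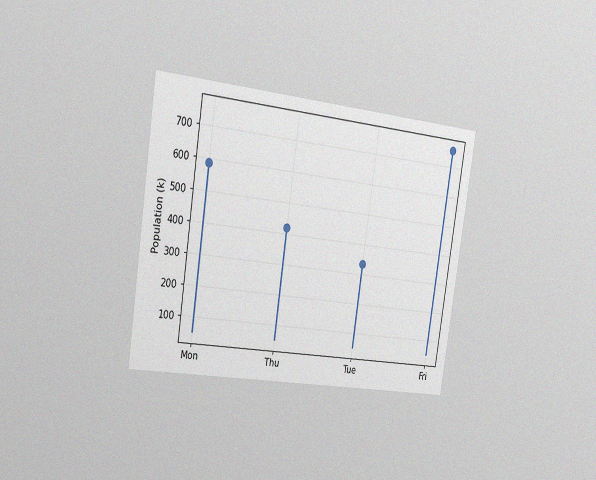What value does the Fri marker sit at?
756k

The chart is tilted about 8° clockwise and viewed slightly from the left, with some photo noise. The Fri marker sits at 756k.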